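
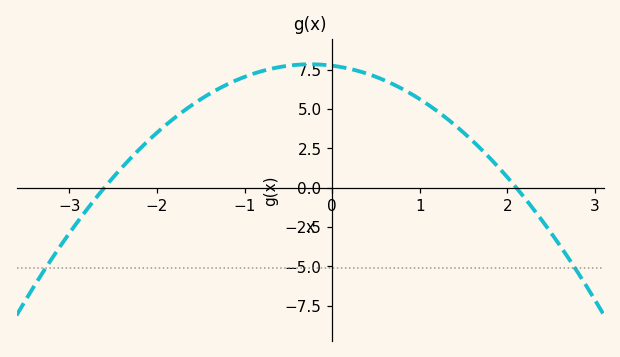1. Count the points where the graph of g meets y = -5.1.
2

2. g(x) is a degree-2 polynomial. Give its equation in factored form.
y = -1.42(x + 2.6)(x - 2.1)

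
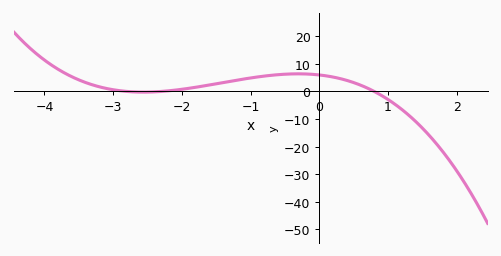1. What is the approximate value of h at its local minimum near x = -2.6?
0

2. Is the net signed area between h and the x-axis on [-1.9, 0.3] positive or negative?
positive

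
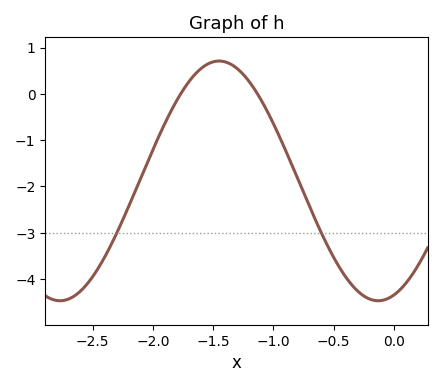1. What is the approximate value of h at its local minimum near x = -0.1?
-4.47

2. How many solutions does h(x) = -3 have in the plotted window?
2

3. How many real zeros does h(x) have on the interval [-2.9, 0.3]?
2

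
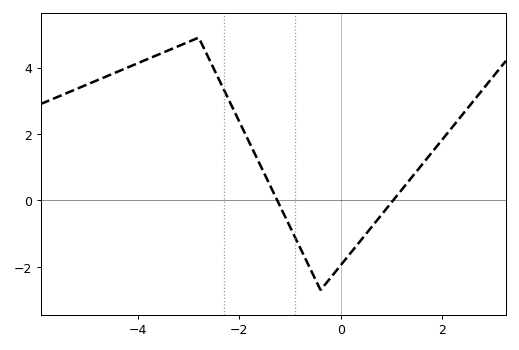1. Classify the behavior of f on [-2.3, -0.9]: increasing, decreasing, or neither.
decreasing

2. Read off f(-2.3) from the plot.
3.4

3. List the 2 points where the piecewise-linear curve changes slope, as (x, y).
(-2.8, 4.9); (-0.4, -2.7)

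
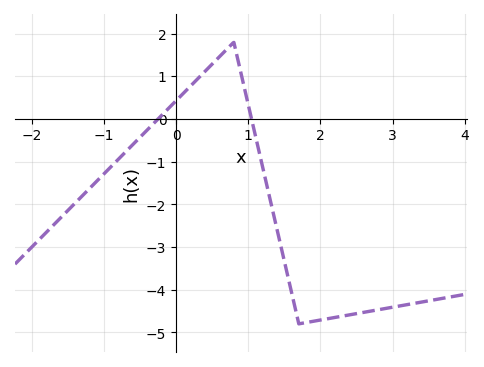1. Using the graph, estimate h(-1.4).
-2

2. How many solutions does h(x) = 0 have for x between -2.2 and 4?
2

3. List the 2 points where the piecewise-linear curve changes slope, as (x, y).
(0.8, 1.8); (1.7, -4.8)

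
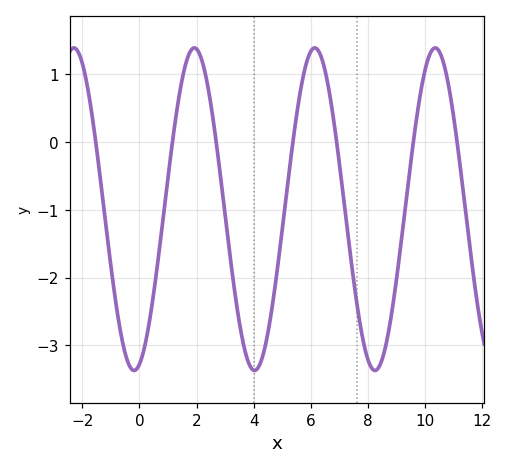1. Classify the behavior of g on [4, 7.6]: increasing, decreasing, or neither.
neither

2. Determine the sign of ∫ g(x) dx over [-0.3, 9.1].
negative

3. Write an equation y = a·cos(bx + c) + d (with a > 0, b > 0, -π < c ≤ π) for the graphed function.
y = 2.38cos(1.49x - 2.86) - 0.99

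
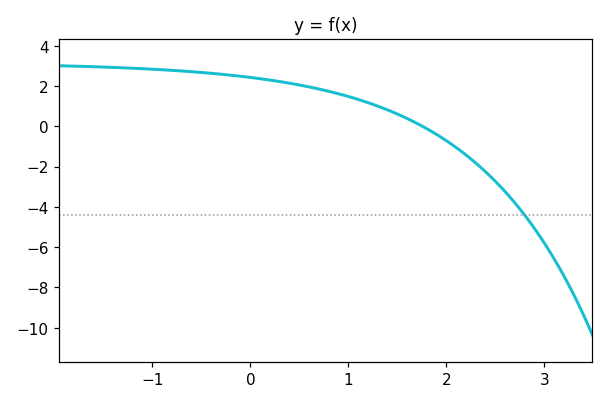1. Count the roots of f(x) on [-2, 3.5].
1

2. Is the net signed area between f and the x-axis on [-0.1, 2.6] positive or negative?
positive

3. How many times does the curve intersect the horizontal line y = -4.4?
1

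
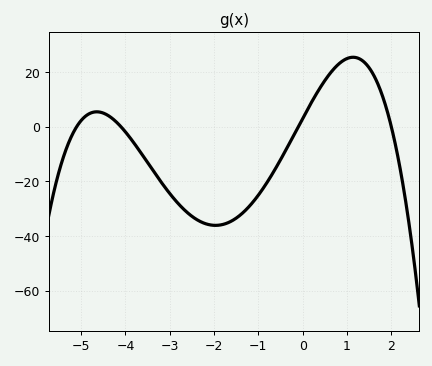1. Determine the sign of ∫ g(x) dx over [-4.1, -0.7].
negative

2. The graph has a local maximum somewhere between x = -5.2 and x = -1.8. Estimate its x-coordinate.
-4.64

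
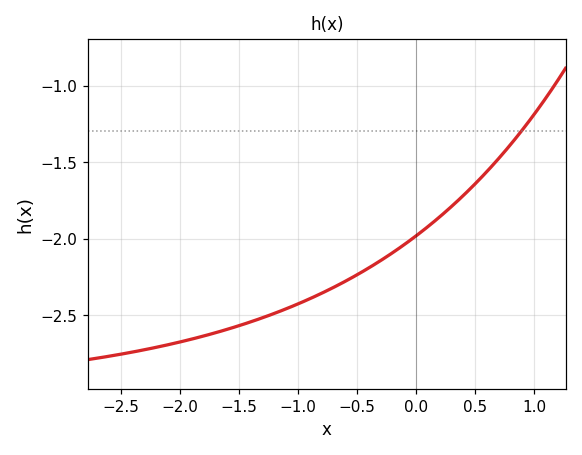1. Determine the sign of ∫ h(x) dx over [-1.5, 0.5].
negative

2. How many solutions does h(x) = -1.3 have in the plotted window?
1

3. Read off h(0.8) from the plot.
-1.38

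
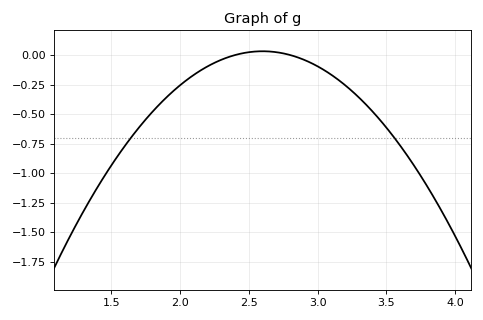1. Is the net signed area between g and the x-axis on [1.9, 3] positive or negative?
negative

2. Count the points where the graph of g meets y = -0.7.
2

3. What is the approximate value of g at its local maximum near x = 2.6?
0.05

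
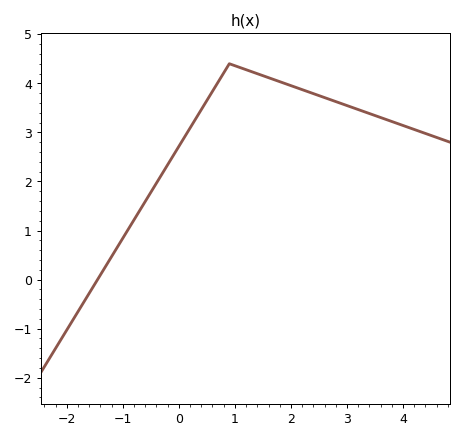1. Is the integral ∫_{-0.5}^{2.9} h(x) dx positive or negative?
positive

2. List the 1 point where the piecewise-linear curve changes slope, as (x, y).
(0.9, 4.4)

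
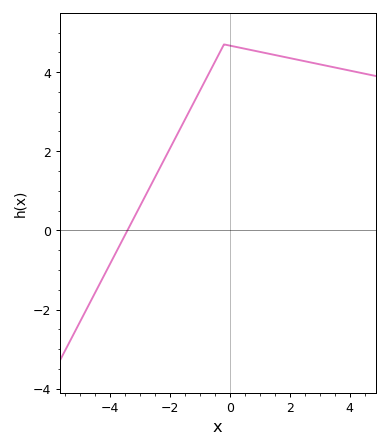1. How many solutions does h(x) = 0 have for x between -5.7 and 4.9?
1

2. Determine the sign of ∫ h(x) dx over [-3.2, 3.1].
positive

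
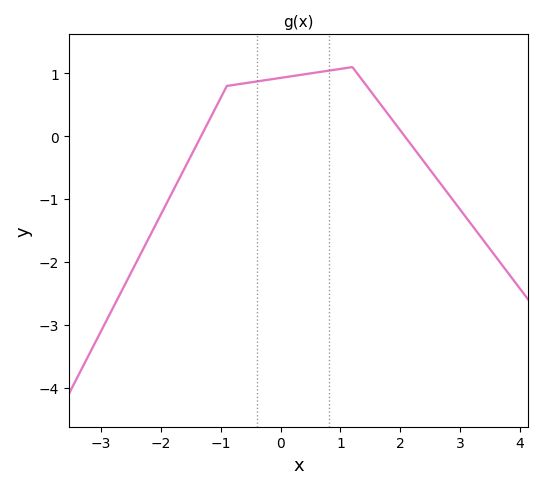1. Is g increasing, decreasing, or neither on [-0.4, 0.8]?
increasing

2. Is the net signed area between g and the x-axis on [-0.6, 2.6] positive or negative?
positive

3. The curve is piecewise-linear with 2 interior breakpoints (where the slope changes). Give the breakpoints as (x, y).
(-0.9, 0.8); (1.2, 1.1)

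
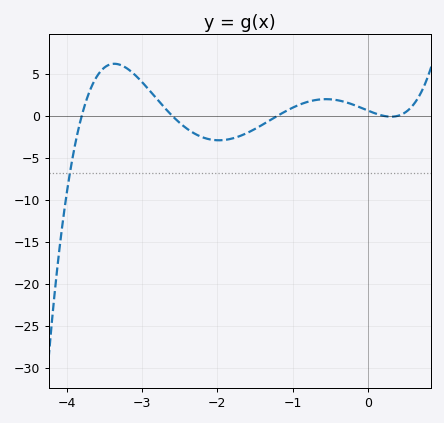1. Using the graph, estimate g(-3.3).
6.09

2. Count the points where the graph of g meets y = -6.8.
1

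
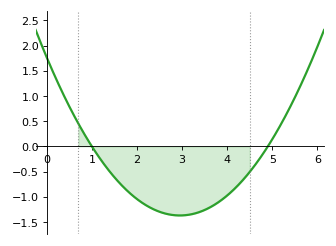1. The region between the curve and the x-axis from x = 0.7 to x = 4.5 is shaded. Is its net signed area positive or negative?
negative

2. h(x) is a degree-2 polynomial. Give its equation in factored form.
y = 0.36(x - 1)(x - 4.9)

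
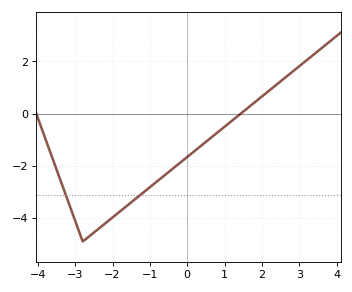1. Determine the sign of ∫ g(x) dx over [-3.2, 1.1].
negative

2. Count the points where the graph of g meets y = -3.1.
2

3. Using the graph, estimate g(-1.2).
-3.05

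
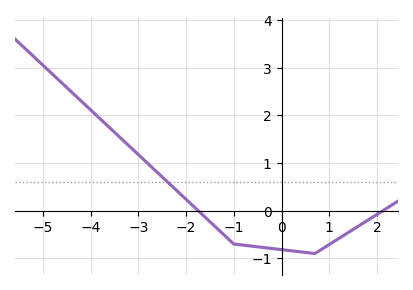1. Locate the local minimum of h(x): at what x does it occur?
0.6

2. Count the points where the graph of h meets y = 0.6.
1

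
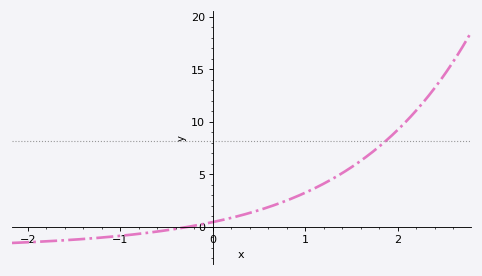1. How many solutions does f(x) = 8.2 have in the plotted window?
1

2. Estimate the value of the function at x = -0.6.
-0.451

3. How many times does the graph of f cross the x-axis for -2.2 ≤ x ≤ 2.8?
1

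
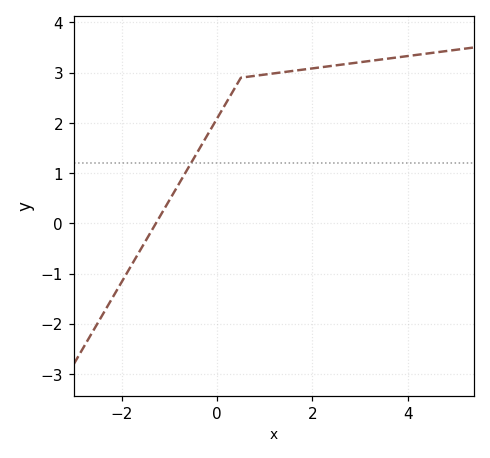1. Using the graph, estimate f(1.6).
3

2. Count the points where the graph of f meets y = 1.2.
1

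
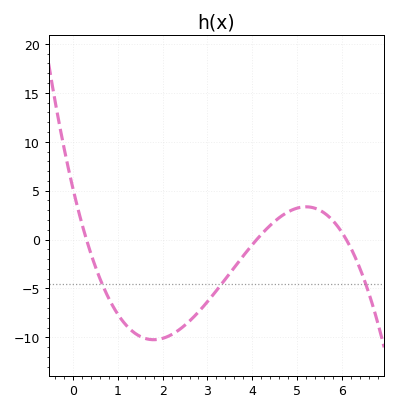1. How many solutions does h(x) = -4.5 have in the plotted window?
3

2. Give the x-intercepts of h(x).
0.3, 4.1, 6.1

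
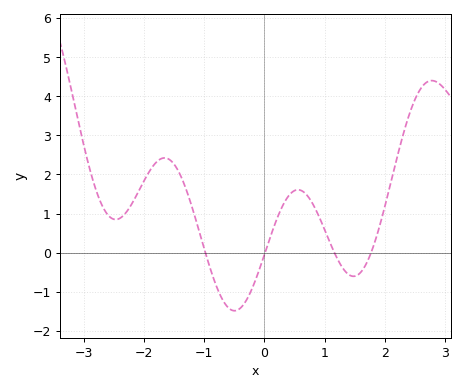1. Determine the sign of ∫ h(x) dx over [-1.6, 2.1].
positive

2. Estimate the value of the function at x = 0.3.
1.2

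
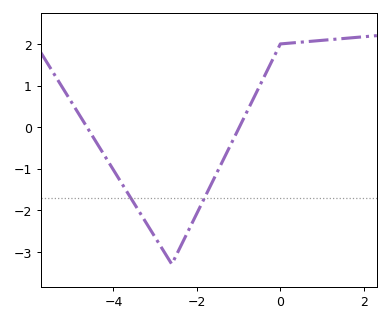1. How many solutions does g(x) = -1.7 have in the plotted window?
2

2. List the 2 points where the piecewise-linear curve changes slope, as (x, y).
(-2.6, -3.3); (0, 2)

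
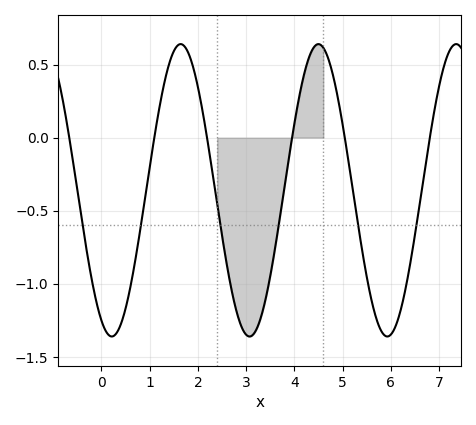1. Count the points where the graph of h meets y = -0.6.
6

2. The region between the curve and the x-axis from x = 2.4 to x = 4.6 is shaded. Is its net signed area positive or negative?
negative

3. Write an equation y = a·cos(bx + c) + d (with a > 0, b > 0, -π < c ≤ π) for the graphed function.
y = 1cos(2.2x + 2.7) - 0.36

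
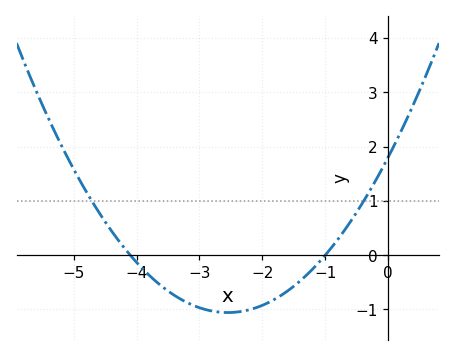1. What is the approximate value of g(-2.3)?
-1.03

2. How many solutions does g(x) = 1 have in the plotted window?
2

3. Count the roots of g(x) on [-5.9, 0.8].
2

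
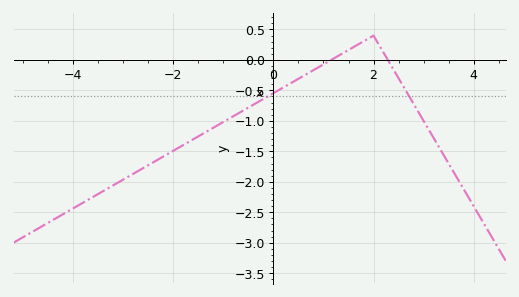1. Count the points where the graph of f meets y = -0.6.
2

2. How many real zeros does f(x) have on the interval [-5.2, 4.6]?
2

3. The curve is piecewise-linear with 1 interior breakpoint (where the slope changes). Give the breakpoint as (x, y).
(2, 0.4)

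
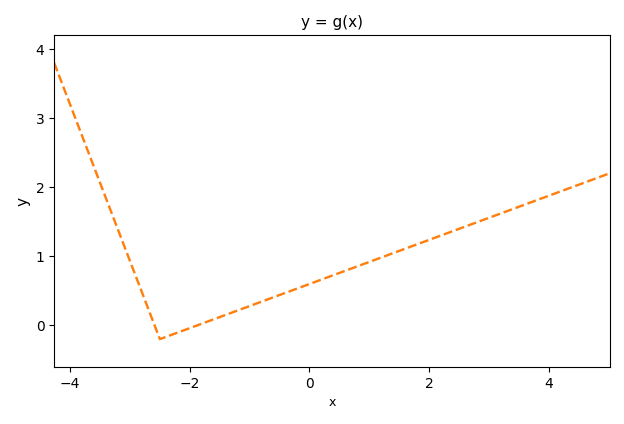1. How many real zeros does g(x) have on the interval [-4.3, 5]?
2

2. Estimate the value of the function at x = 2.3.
1.3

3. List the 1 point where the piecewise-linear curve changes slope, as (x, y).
(-2.5, -0.2)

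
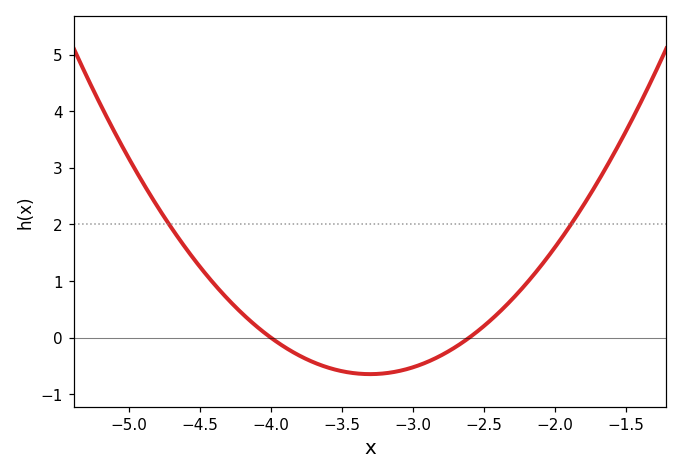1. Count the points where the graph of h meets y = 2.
2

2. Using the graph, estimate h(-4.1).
0.2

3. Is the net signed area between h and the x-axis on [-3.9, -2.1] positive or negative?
negative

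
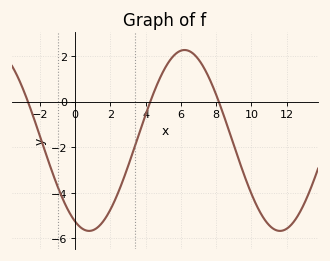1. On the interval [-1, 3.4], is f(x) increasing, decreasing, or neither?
neither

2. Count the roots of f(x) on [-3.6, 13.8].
3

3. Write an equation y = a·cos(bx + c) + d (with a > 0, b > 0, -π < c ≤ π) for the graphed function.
y = 3.97cos(0.58x + 2.68) - 1.7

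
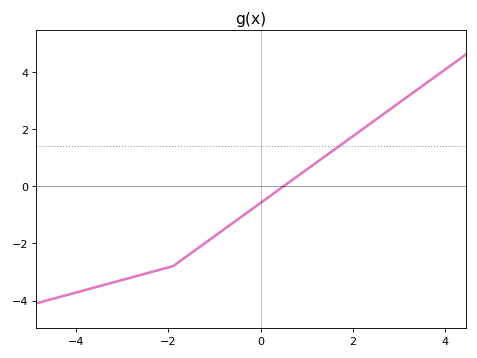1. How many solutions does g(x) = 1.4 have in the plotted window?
1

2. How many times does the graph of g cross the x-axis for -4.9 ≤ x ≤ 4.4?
1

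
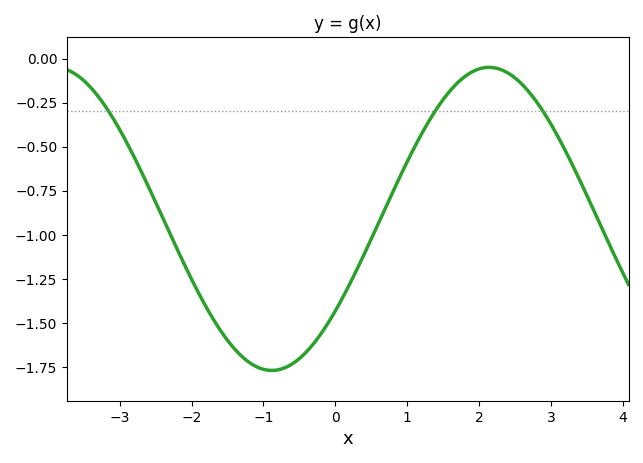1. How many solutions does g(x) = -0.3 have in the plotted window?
3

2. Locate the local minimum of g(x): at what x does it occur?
-0.8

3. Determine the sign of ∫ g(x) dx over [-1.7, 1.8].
negative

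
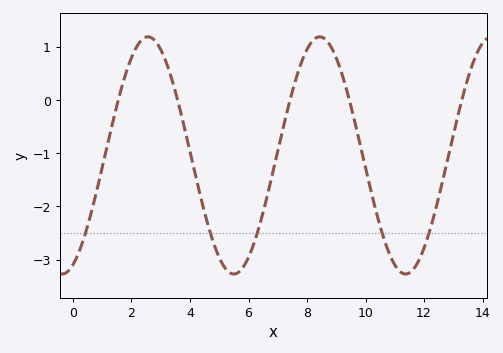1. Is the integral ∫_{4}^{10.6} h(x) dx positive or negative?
negative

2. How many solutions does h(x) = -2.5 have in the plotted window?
5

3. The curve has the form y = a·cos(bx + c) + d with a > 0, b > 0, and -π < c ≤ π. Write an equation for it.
y = 2.23cos(1.1x - 2.7) - 1.04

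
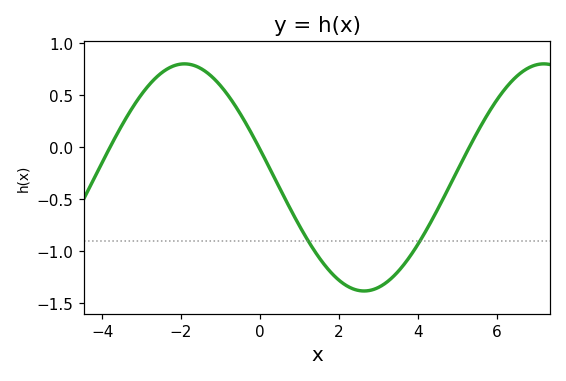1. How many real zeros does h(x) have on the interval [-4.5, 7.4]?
3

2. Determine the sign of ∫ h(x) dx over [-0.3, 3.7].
negative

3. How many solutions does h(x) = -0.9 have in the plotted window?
2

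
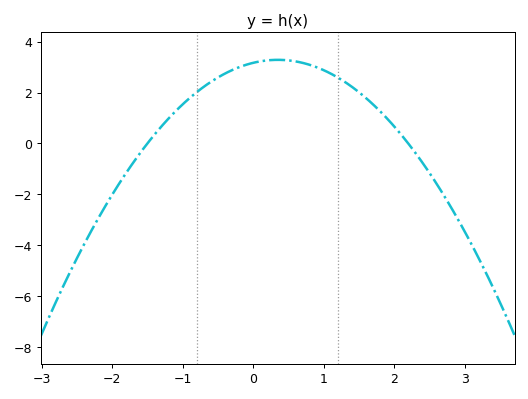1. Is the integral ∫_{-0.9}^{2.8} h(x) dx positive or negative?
positive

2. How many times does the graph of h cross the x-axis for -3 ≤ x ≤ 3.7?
2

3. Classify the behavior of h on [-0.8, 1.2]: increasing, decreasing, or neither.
neither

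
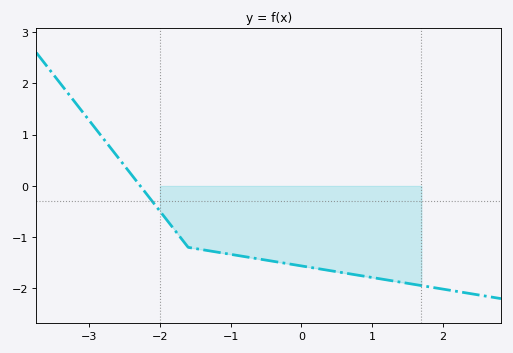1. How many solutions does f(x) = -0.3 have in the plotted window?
1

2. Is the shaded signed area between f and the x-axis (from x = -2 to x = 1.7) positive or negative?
negative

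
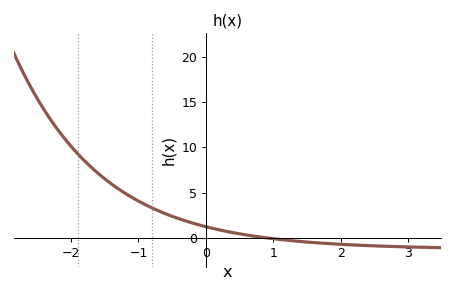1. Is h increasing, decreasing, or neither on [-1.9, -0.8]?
decreasing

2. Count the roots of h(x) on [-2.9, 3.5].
1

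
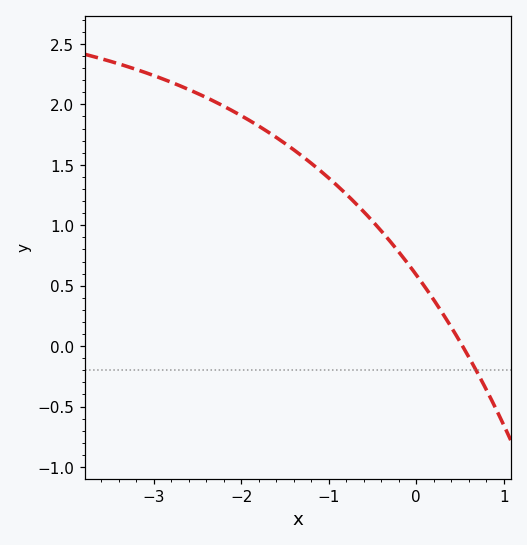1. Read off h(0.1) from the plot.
0.5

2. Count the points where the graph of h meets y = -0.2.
1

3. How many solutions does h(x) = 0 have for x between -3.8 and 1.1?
1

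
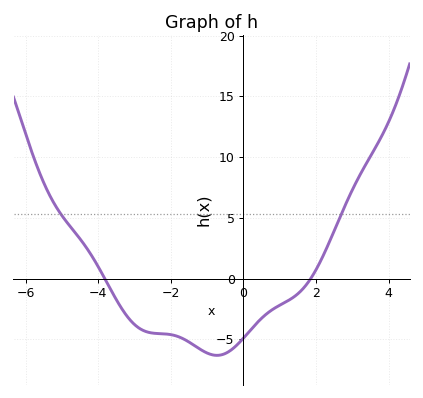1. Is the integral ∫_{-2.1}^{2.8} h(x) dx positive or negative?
negative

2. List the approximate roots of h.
-3.82, 1.85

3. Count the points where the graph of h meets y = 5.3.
2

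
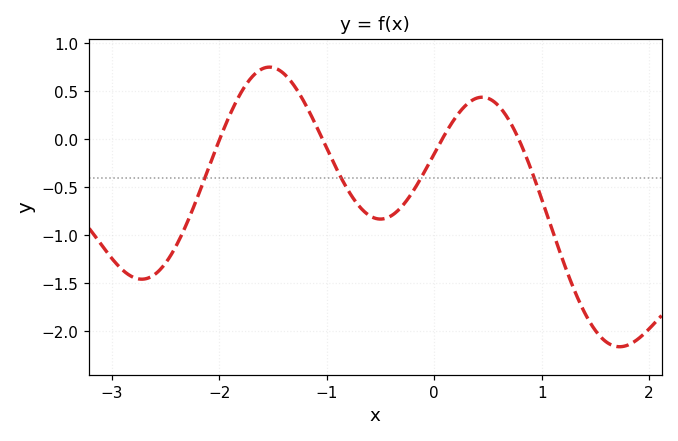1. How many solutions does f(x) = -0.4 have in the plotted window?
4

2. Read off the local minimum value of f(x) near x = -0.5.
-0.85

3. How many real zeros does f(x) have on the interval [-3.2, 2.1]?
4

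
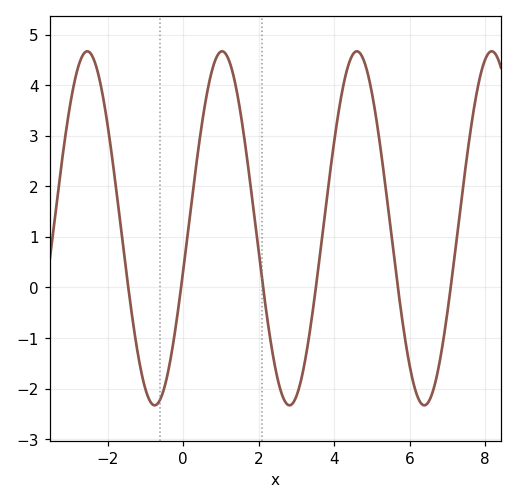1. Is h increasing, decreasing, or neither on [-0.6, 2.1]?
neither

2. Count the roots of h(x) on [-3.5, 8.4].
6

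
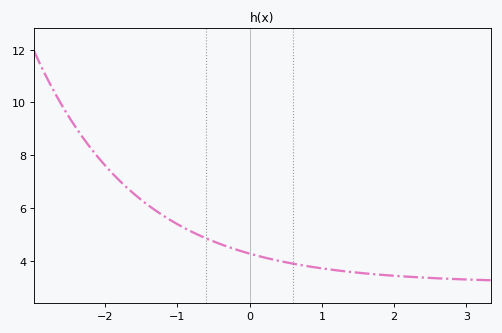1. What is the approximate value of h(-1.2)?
5.72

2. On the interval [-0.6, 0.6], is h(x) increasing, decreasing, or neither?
decreasing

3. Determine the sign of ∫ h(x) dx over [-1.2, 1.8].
positive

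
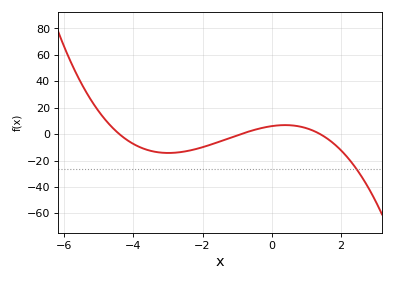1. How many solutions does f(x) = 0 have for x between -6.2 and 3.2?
3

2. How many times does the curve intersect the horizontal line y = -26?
1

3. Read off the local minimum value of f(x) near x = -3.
-14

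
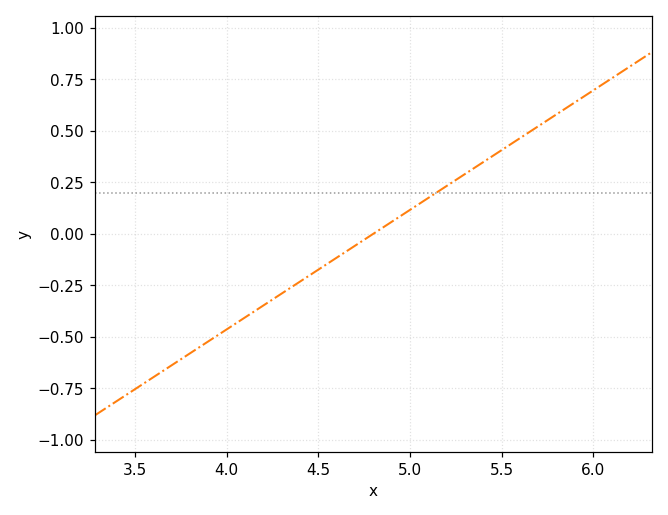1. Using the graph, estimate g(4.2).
-0.348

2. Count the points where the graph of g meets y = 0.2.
1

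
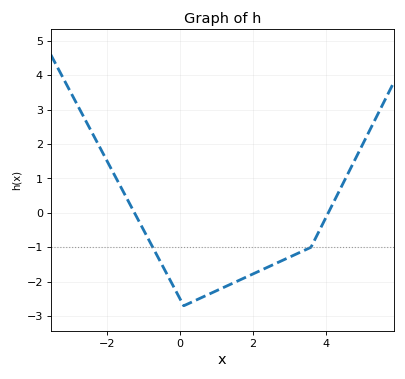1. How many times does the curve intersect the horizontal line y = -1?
2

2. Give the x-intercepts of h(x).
-1.2, 4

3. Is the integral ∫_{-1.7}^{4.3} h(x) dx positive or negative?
negative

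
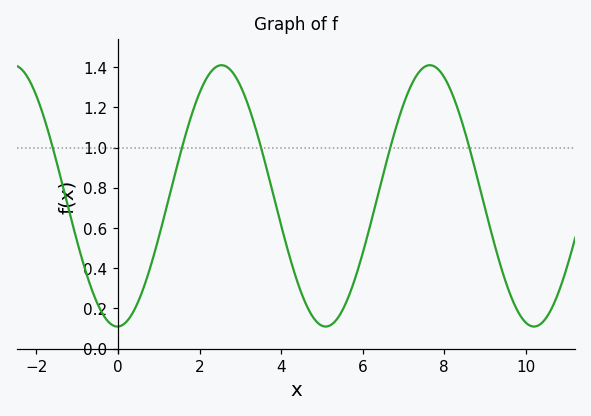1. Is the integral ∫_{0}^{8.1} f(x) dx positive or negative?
positive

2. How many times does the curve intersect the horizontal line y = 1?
5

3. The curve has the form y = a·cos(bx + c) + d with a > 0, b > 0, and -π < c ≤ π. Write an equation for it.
y = 0.65cos(1.2x - 3.1) + 0.76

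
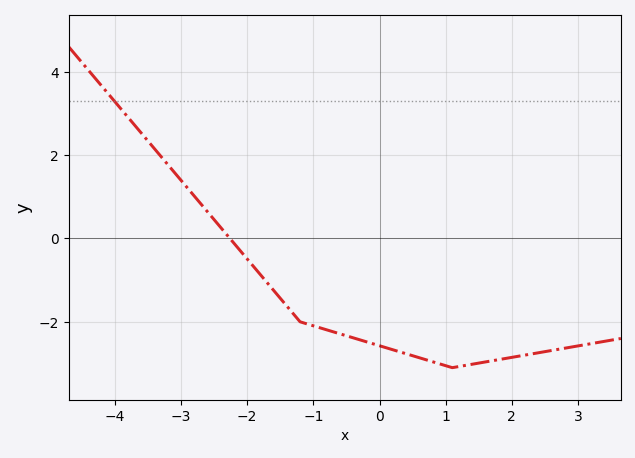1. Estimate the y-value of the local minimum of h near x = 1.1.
-3.1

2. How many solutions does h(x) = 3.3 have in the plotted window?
1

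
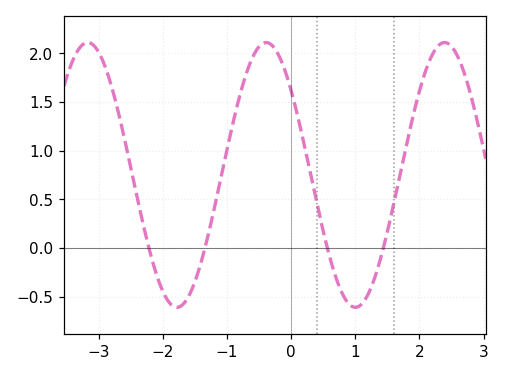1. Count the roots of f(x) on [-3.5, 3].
4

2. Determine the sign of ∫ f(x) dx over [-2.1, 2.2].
positive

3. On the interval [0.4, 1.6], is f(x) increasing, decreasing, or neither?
neither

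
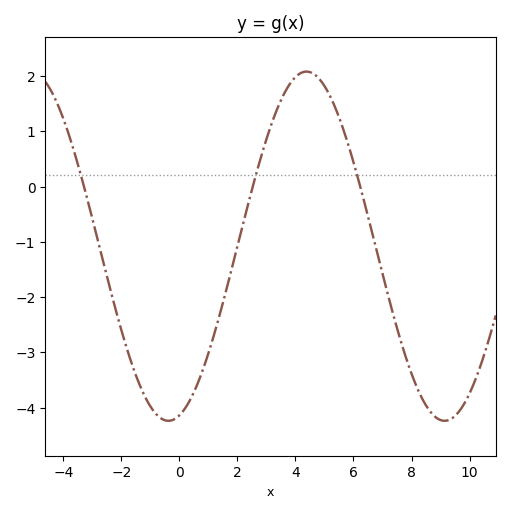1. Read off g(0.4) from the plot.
-3.8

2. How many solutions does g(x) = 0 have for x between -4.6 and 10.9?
3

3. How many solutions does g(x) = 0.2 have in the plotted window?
3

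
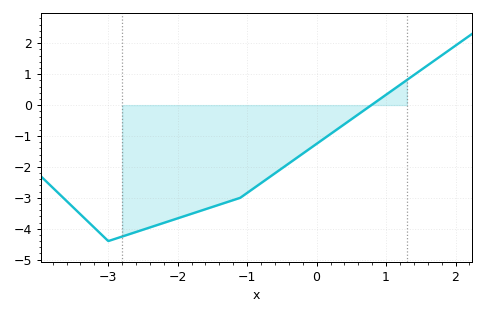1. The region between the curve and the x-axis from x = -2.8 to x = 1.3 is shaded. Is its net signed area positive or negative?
negative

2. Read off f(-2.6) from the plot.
-4.11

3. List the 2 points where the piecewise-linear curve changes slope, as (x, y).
(-3, -4.4); (-1.1, -3)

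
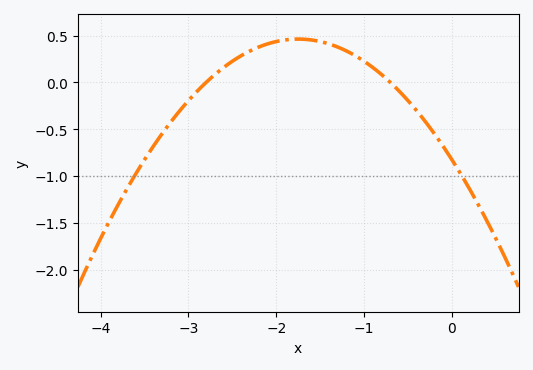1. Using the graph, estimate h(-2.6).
0.16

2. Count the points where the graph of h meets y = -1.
2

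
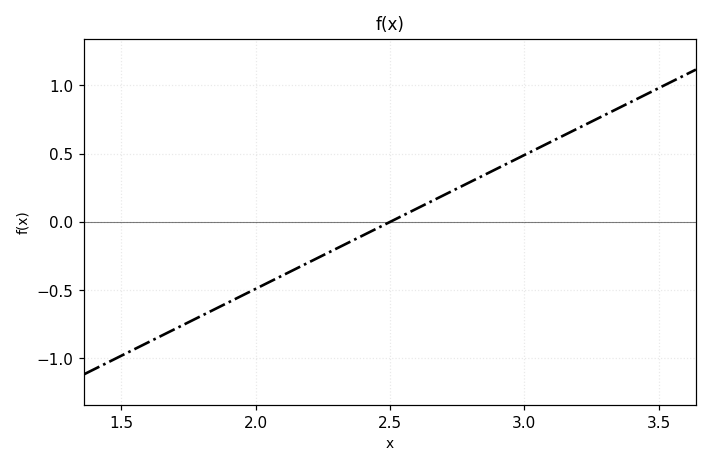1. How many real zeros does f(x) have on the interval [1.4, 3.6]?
1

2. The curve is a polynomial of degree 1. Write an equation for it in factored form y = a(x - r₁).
y = 0.98(x - 2.5)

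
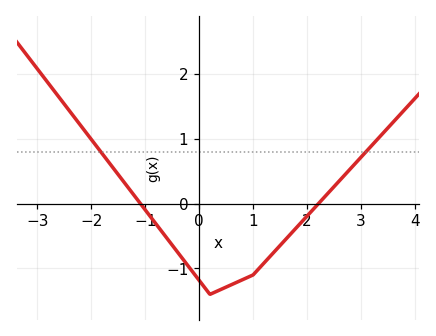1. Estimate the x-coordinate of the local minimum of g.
0.2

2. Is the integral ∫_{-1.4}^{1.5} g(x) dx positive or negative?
negative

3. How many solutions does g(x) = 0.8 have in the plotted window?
2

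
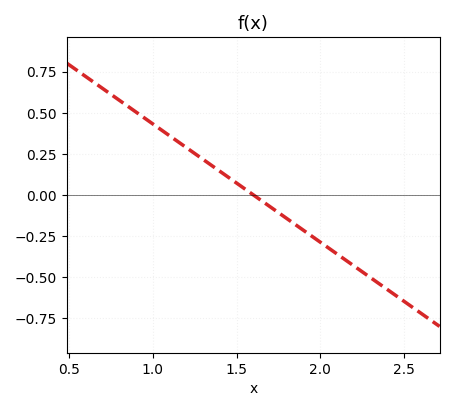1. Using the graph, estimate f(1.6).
0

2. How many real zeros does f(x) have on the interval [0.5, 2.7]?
1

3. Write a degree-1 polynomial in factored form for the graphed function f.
y = -0.72(x - 1.6)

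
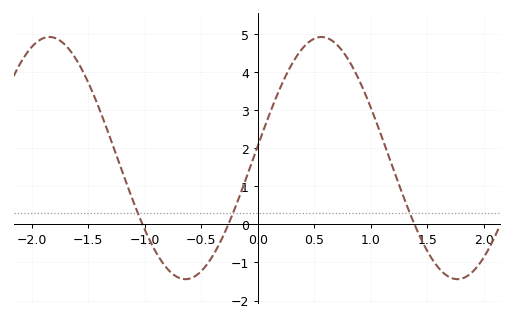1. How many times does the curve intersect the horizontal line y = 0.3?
3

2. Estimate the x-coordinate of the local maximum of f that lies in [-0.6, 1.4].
0.564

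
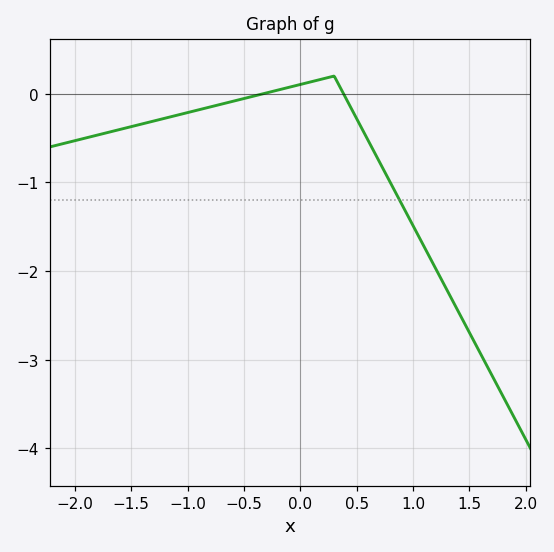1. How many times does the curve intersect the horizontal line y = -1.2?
1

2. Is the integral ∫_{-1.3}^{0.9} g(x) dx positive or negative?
negative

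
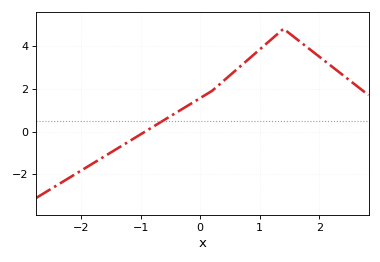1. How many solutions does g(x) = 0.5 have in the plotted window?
1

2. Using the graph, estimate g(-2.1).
-2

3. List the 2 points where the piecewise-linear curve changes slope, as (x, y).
(0.2, 1.9); (1.4, 4.8)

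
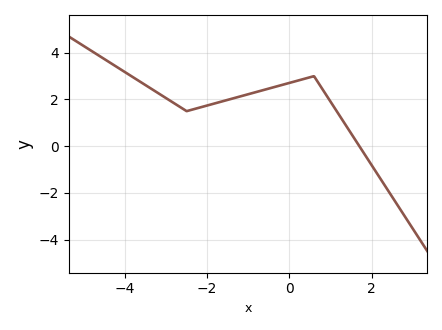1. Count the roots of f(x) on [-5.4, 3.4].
1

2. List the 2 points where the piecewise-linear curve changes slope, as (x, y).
(-2.5, 1.5); (0.6, 3)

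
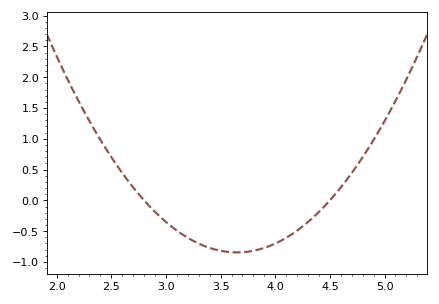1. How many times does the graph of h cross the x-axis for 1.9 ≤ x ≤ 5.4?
2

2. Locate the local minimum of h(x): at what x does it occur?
3.65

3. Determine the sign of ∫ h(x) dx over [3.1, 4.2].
negative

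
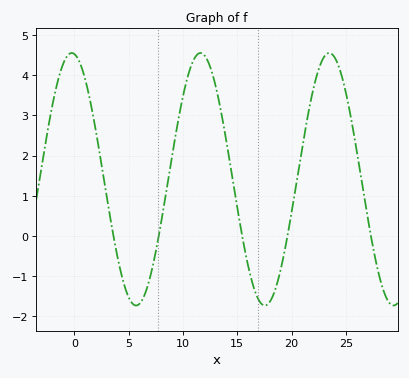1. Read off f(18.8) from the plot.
-1.1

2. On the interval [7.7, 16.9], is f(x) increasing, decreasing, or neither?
neither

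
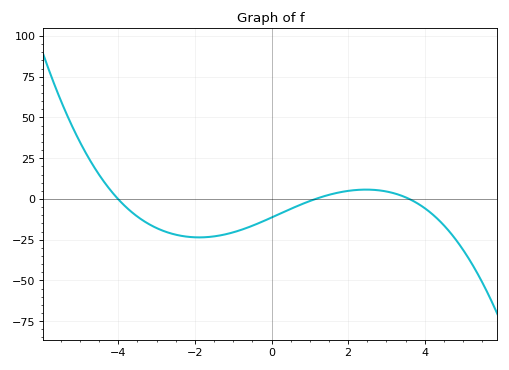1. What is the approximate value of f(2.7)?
6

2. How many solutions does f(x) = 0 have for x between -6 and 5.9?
3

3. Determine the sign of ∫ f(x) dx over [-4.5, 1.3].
negative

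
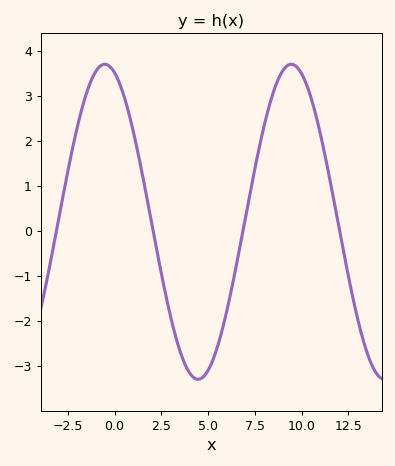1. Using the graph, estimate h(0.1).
3.43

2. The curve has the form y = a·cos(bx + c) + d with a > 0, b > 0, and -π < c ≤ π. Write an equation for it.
y = 3.5cos(0.63x + 0.33) + 0.2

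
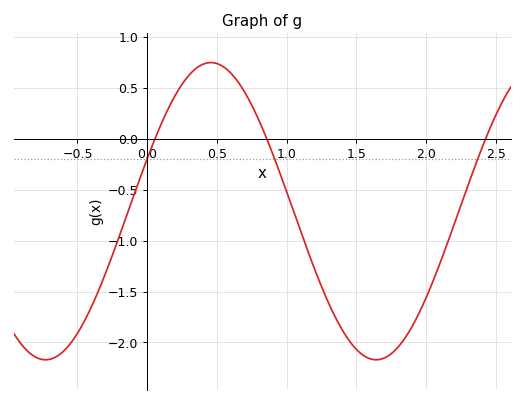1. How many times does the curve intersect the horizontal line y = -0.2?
3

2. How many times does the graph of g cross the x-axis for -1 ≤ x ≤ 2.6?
3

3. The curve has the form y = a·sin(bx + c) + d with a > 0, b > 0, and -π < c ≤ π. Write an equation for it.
y = 1.46sin(2.6x + 0.36) - 0.71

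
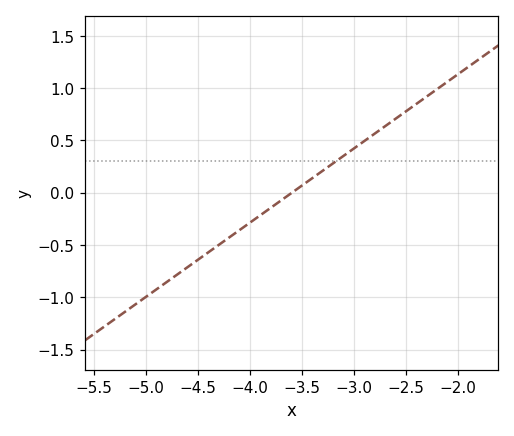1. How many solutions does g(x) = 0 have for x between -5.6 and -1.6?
1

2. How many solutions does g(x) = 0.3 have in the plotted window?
1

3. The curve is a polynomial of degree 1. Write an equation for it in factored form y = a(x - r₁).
y = 0.71(x + 3.6)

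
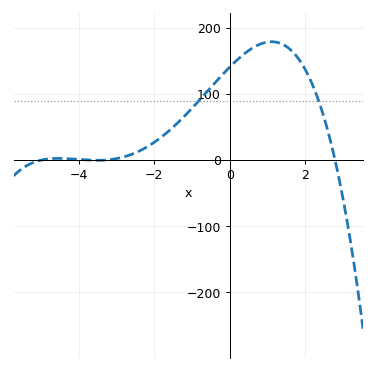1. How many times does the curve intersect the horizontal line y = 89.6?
2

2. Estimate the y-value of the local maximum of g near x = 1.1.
179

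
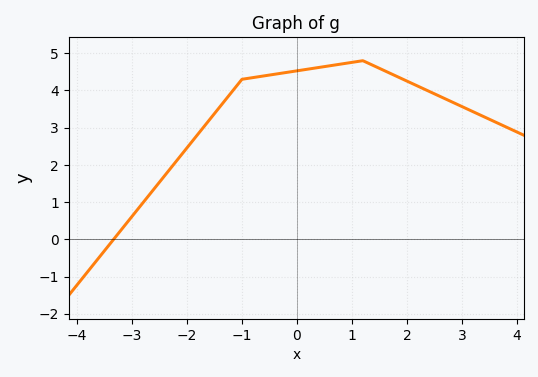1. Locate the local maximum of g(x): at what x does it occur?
1.2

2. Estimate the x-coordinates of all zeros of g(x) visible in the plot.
-3.4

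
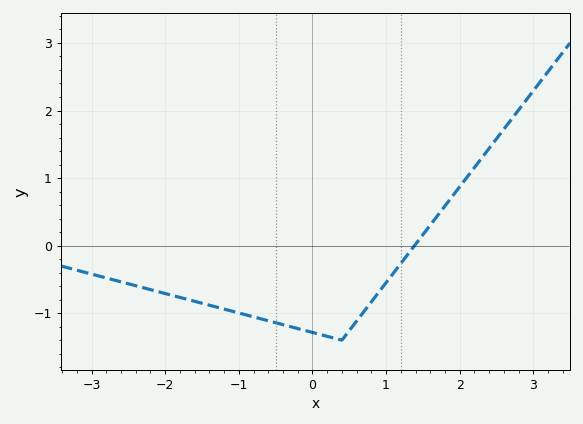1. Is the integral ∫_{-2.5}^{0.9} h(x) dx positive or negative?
negative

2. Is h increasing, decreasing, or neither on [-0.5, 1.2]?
neither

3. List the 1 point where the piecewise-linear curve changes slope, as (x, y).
(0.4, -1.4)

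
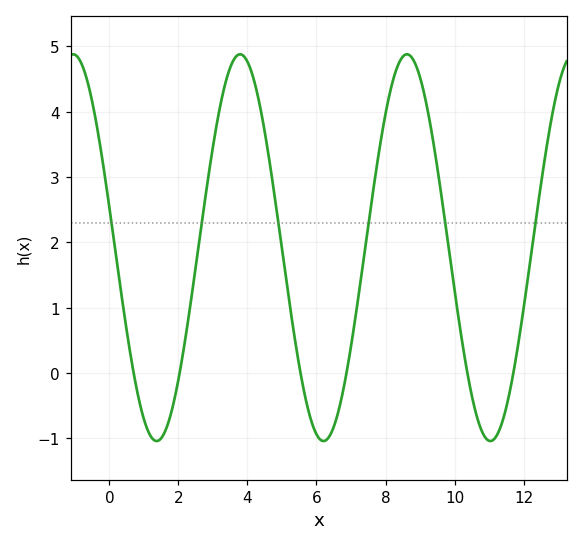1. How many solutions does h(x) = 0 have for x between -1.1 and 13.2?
6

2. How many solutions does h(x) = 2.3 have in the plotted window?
6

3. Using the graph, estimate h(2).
-0.1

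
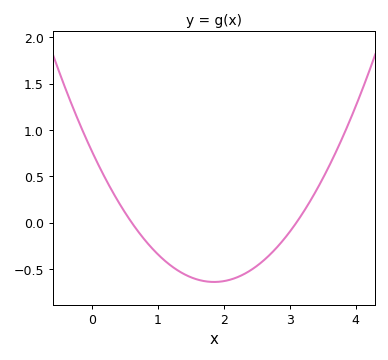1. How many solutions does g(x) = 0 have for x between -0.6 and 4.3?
2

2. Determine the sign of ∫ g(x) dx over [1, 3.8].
negative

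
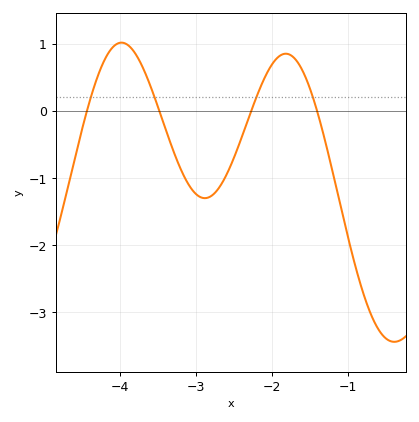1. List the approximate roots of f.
-4.43, -3.48, -2.27, -1.4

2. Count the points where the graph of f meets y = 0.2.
4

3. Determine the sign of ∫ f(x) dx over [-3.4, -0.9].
negative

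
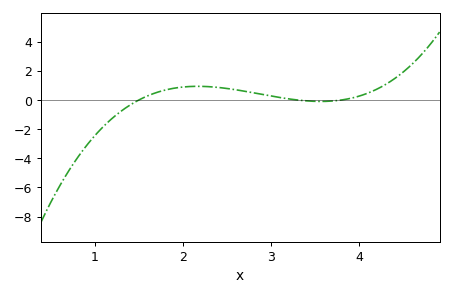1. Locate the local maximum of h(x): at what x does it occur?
2.2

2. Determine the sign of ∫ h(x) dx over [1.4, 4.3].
positive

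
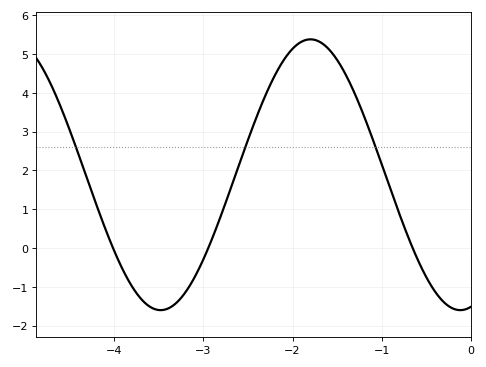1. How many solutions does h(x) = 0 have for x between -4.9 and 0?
3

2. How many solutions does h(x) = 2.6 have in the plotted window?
3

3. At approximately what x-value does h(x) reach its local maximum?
-1.8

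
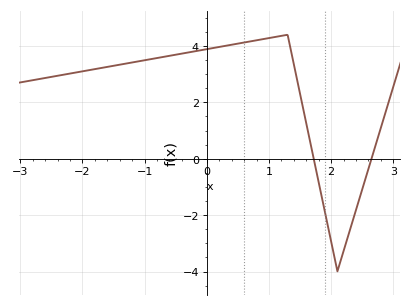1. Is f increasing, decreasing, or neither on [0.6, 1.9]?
neither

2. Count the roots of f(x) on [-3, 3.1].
2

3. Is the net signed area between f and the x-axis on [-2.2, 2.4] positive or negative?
positive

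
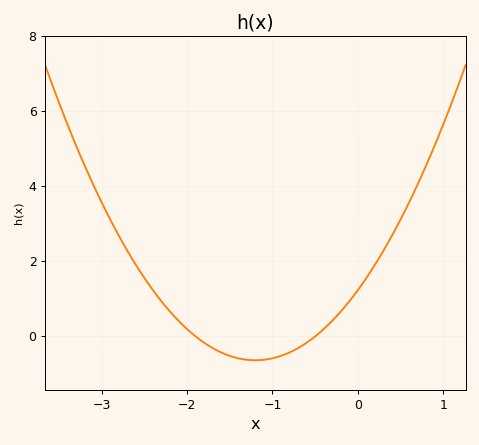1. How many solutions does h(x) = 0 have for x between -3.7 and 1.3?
2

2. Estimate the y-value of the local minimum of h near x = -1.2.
-0.637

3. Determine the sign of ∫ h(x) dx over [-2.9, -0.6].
positive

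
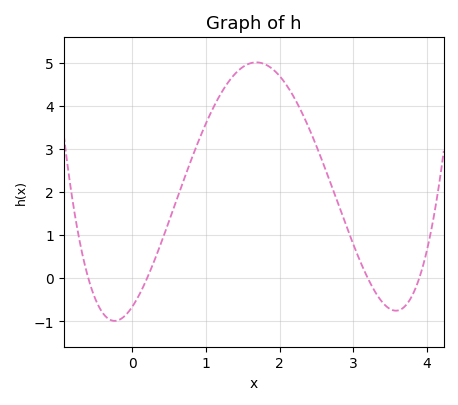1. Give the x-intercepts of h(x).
-0.6, 0.2, 3.2, 3.9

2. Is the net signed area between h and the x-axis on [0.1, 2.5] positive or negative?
positive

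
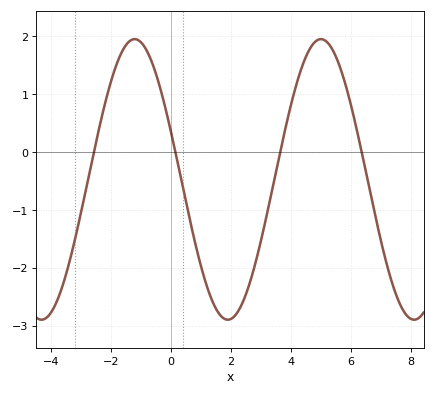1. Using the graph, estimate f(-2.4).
0.41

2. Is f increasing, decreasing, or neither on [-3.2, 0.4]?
neither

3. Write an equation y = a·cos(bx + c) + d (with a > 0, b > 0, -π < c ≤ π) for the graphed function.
y = 2.42cos(1.01x + 1.23) - 0.48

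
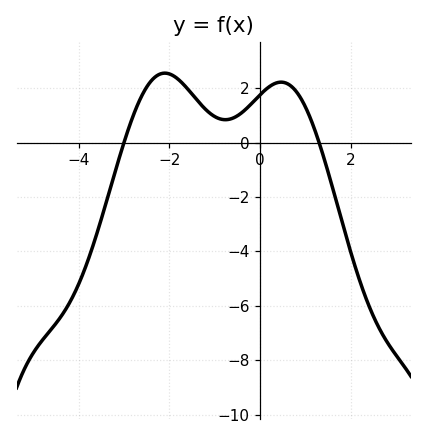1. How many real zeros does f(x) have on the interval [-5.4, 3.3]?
2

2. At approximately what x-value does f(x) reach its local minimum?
-0.767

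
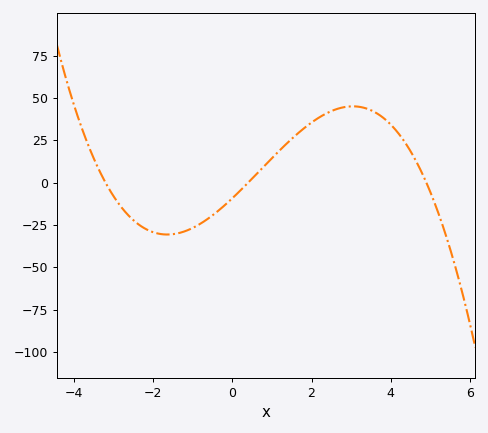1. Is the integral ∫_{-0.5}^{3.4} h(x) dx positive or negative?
positive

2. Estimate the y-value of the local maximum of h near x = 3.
45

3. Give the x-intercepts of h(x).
-3.2, 0.4, 4.9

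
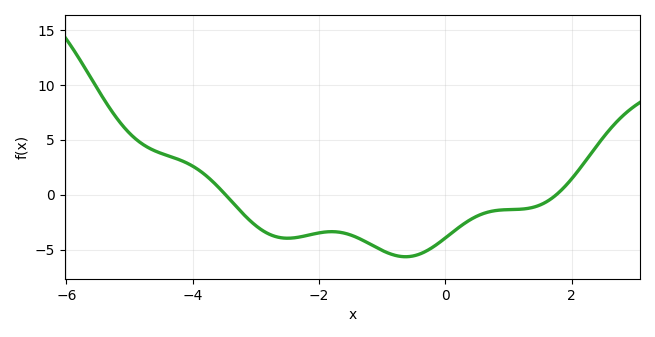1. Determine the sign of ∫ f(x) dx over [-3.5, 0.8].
negative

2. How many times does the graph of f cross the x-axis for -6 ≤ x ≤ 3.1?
2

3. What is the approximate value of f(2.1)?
2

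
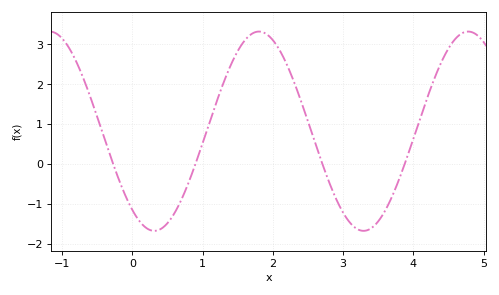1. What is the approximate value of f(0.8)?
-0.5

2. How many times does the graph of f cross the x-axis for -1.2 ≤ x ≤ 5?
4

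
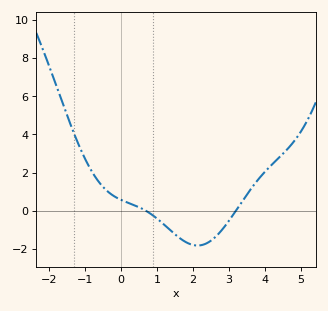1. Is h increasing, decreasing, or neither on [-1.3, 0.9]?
decreasing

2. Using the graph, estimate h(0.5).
0.2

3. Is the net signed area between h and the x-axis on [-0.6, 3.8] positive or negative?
negative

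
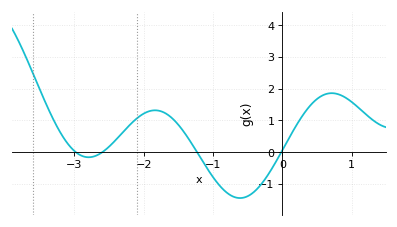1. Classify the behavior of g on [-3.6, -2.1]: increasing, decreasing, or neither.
neither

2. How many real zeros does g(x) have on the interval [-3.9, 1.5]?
4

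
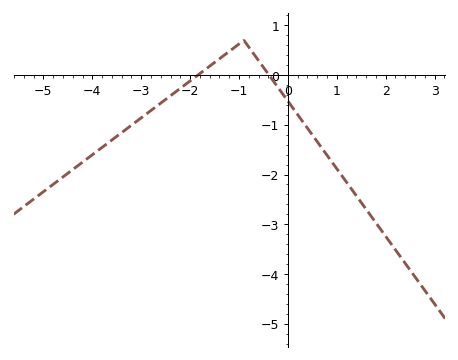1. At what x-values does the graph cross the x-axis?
-1.84, -0.385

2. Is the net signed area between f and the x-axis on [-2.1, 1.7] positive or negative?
negative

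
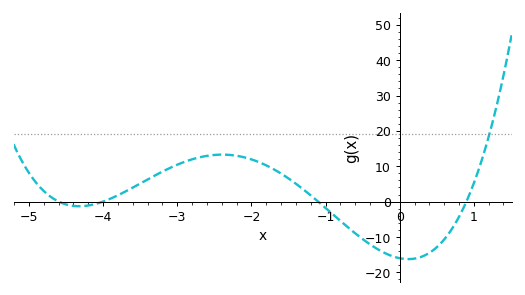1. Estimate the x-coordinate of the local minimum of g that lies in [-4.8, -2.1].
-4.3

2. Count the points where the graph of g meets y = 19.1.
1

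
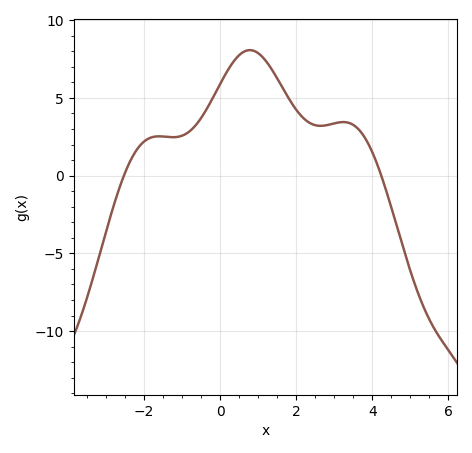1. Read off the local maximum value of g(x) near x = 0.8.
8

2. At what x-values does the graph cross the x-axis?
-2.6, 4.2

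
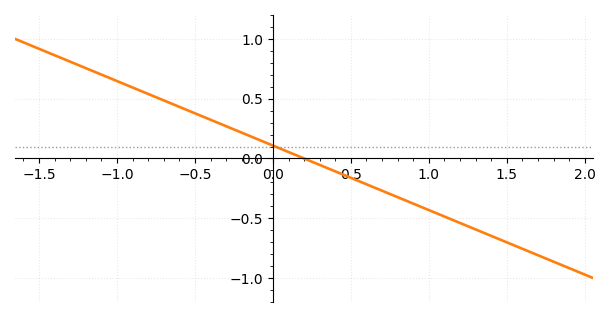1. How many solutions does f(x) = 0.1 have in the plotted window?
1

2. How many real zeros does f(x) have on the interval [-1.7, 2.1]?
1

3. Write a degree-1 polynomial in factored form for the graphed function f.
y = -0.54(x - 0.2)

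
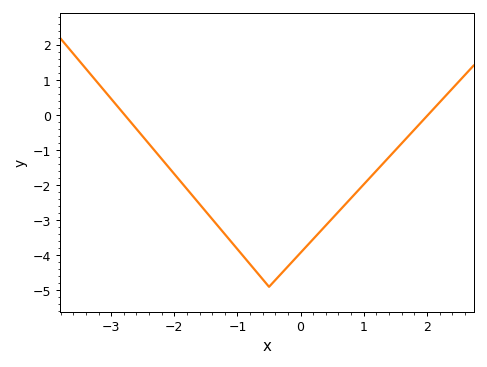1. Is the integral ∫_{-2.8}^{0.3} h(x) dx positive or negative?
negative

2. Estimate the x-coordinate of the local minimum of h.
-0.5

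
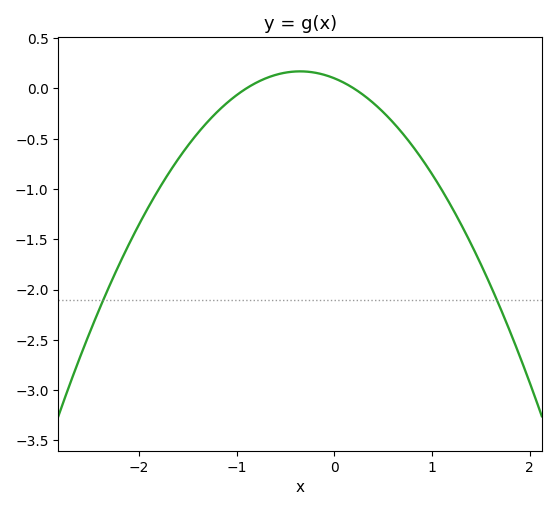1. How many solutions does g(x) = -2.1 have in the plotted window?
2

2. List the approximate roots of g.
-0.9, 0.2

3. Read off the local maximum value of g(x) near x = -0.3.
0.15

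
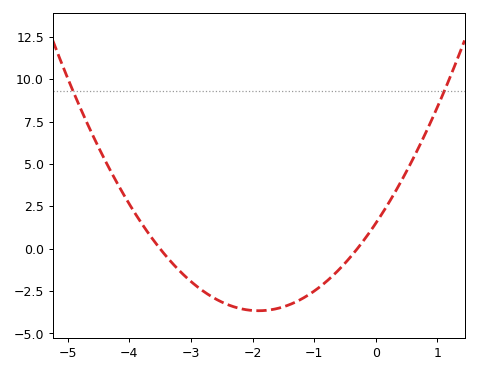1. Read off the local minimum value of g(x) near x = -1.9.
-3.66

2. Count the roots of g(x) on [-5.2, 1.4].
2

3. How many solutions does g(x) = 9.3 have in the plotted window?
2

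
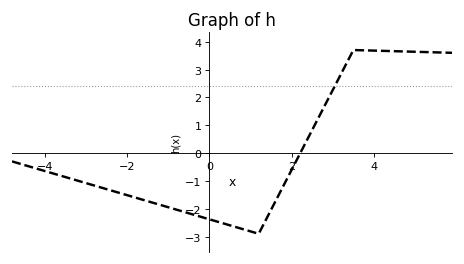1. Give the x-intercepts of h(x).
2.2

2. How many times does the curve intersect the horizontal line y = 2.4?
1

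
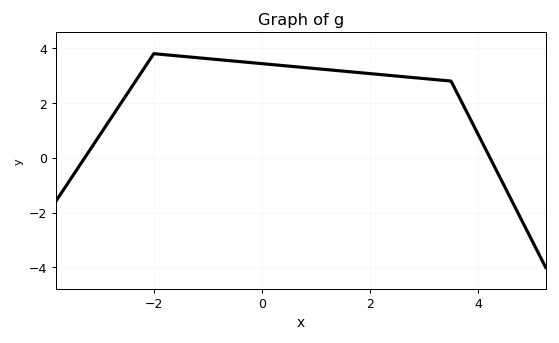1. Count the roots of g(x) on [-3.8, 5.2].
2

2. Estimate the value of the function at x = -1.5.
3.71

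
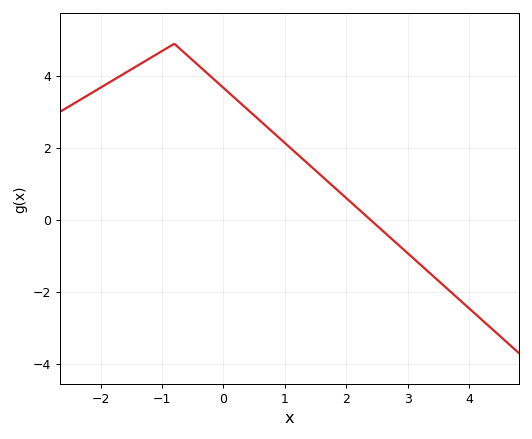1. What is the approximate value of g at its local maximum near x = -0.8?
4.8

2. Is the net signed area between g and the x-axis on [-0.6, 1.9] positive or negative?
positive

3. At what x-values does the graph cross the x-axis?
2.4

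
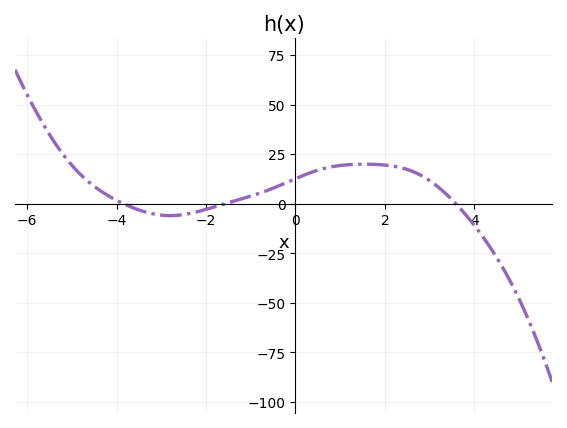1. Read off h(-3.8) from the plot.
0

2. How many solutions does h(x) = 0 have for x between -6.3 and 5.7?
3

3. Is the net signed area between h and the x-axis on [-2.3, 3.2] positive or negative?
positive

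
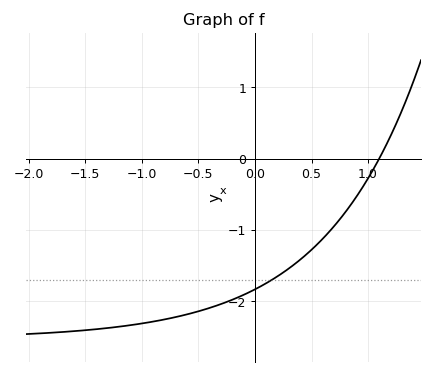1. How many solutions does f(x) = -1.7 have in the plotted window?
1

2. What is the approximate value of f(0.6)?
-1.12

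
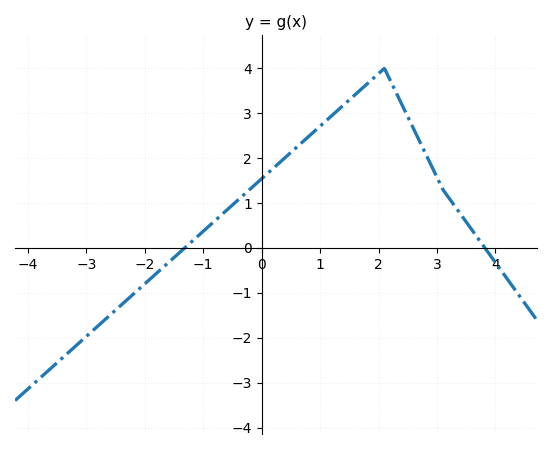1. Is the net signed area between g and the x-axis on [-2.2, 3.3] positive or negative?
positive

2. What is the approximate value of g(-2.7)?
-1.62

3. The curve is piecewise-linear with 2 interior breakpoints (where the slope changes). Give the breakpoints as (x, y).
(2.1, 4); (3.1, 1.3)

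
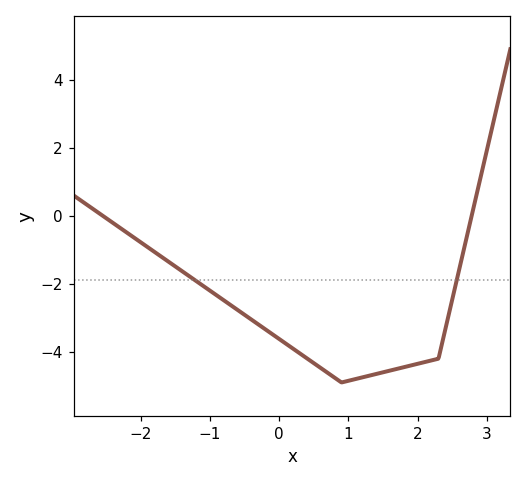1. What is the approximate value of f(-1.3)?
-1.8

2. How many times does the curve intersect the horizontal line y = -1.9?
2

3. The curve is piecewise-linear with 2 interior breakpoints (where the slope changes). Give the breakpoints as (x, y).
(0.9, -4.9); (2.3, -4.2)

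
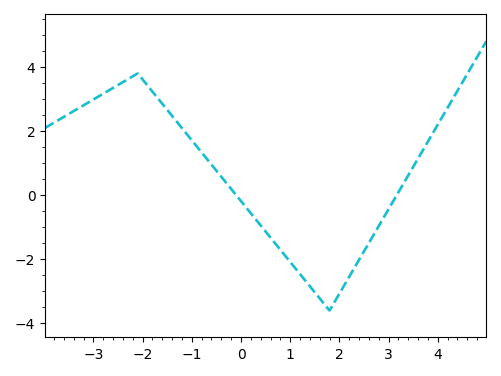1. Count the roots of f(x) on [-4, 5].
2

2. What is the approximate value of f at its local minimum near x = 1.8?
-3.6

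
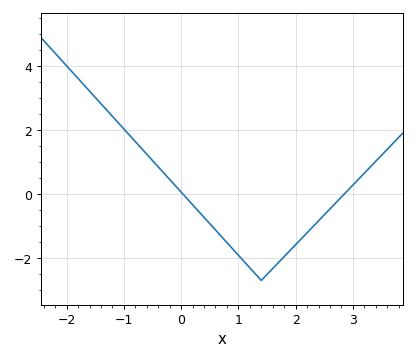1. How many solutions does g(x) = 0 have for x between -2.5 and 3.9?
2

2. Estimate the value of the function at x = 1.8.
-1.96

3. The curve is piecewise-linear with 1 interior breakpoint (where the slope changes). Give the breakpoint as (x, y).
(1.4, -2.7)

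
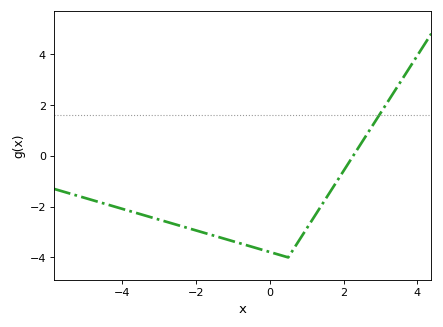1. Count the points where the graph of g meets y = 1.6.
1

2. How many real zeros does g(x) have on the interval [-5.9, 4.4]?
1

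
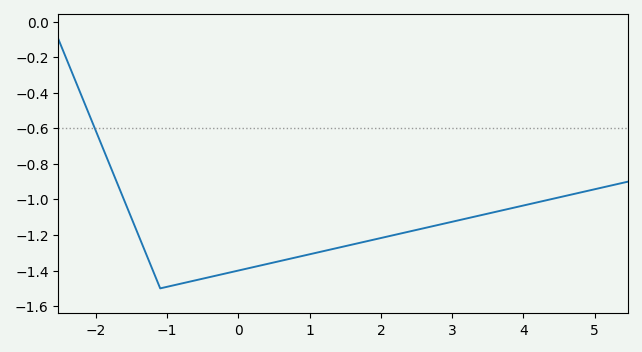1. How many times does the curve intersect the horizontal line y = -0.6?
1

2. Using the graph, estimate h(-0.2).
-1.42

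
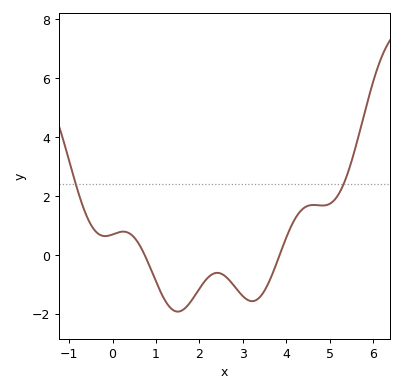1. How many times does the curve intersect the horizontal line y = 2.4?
2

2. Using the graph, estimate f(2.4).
-0.6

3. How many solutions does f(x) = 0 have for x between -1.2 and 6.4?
2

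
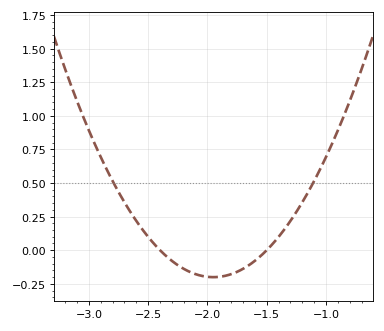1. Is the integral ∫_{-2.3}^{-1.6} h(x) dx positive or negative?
negative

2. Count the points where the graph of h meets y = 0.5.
2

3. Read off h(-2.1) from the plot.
-0.178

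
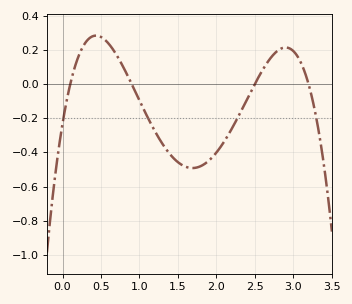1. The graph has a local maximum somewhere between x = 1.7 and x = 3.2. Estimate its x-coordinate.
2.9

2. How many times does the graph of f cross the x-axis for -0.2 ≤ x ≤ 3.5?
4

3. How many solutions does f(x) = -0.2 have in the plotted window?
4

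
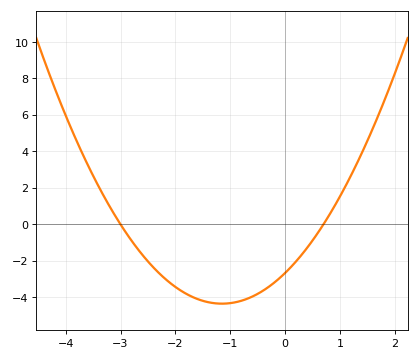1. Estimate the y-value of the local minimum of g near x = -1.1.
-4.4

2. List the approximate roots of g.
-3, 0.7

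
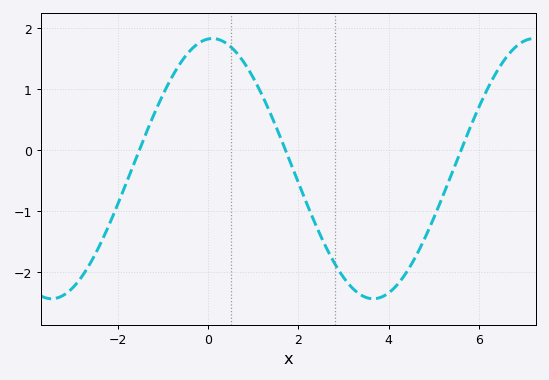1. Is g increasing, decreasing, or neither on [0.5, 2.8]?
decreasing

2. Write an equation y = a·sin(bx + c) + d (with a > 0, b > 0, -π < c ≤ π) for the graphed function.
y = 2.13sin(0.88x + 1.5) - 0.31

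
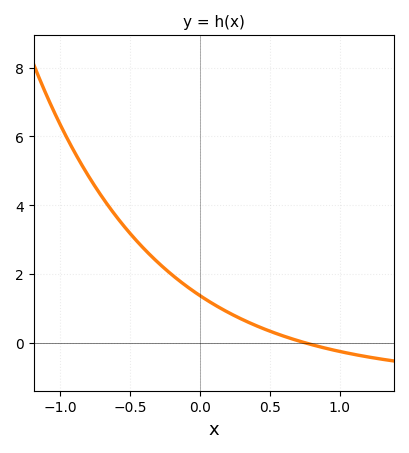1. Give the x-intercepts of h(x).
0.75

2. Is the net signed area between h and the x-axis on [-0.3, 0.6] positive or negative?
positive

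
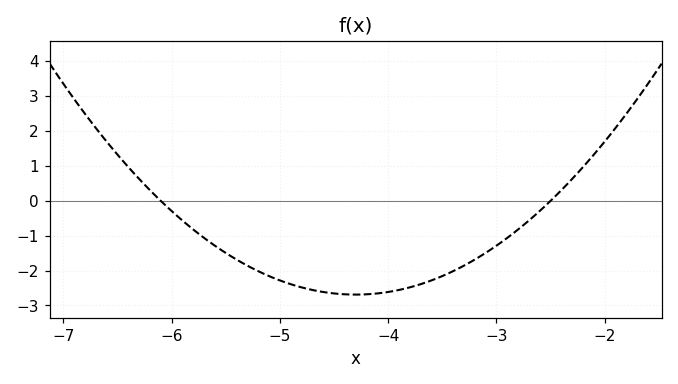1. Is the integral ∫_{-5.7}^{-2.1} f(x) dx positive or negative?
negative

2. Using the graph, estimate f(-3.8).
-2.48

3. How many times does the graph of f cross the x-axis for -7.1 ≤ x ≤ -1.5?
2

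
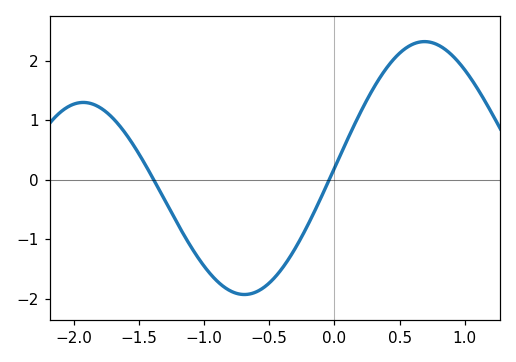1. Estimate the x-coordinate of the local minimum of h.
-0.691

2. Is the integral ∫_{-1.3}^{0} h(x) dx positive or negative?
negative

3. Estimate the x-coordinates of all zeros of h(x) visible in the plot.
-1.39, -0.04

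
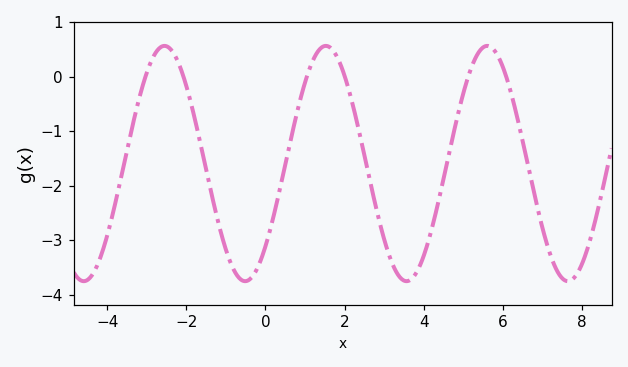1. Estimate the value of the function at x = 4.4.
-2.21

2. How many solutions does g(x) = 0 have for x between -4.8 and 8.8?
6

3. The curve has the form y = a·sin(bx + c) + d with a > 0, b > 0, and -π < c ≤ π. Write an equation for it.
y = 2.16sin(1.54x - 0.782) - 1.59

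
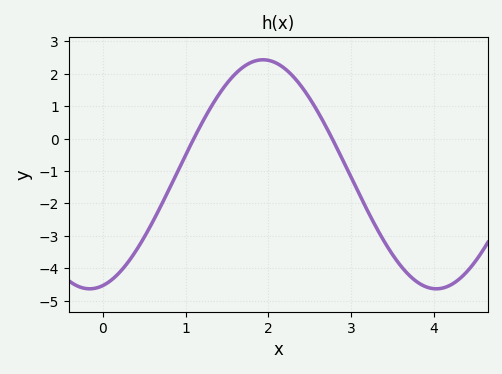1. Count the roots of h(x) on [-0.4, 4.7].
2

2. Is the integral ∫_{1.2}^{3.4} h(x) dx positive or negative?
positive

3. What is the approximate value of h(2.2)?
2.15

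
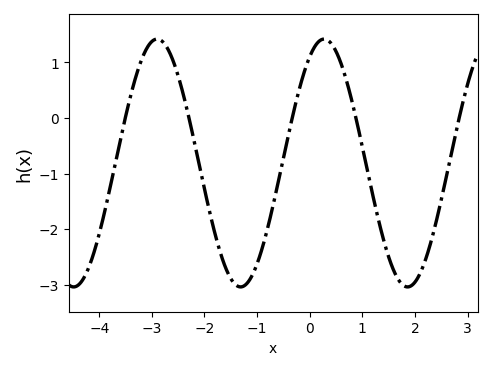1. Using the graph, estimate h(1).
-0.516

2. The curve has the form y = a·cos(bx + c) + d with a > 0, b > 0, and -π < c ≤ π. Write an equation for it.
y = 2.23cos(1.98x - 0.542) - 0.81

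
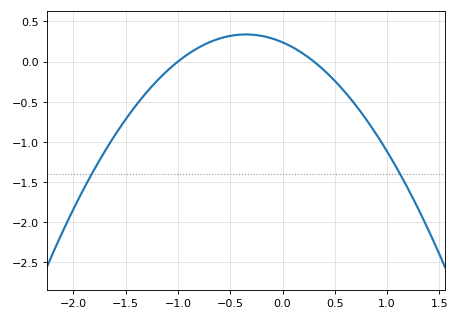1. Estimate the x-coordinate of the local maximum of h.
-0.35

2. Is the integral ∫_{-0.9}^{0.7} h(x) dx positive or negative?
positive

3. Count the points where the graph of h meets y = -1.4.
2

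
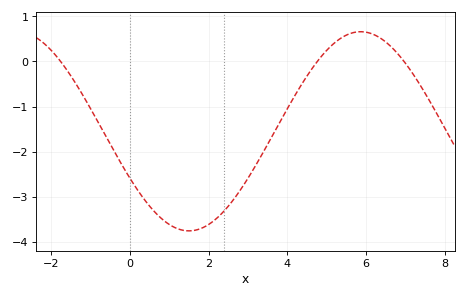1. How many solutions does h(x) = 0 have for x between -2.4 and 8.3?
3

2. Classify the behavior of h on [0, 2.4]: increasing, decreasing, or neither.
neither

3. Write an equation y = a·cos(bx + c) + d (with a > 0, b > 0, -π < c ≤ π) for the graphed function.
y = 2.21cos(0.72x + 2.06) - 1.55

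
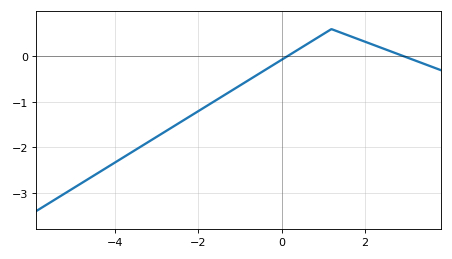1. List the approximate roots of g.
0.2, 3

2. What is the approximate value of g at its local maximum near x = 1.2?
0.6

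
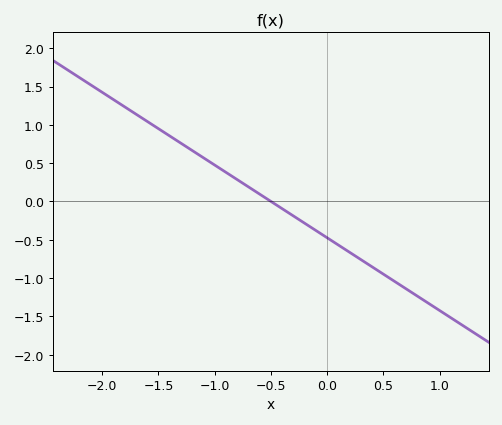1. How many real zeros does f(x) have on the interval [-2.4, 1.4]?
1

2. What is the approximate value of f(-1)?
0.475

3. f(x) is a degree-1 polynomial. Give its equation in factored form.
y = -0.95(x + 0.5)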